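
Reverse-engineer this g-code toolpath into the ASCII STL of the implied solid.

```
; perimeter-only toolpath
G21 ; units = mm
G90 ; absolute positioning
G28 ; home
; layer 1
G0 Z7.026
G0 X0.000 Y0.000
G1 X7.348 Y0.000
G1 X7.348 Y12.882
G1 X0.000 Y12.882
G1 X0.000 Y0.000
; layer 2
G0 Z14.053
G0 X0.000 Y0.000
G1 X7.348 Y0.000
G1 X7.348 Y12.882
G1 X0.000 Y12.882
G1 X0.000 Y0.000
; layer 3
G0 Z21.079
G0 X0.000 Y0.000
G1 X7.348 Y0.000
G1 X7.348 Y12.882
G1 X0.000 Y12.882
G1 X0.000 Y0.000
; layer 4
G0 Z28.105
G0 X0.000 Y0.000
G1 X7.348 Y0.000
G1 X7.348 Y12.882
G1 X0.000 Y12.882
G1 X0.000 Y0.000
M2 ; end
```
solid part
  facet normal 0.0000 0.0000 -1.0000
    outer loop
      vertex 7.348 12.882 0.000
      vertex 7.348 0.000 0.000
      vertex 0.000 0.000 0.000
    endloop
  endfacet
  facet normal 0.0000 0.0000 -1.0000
    outer loop
      vertex 0.000 12.882 0.000
      vertex 7.348 12.882 0.000
      vertex 0.000 0.000 0.000
    endloop
  endfacet
  facet normal 0.0000 0.0000 1.0000
    outer loop
      vertex 0.000 0.000 28.105
      vertex 7.348 0.000 28.105
      vertex 7.348 12.882 28.105
    endloop
  endfacet
  facet normal 0.0000 0.0000 1.0000
    outer loop
      vertex 0.000 0.000 28.105
      vertex 7.348 12.882 28.105
      vertex 0.000 12.882 28.105
    endloop
  endfacet
  facet normal 0.0000 -1.0000 0.0000
    outer loop
      vertex 0.000 0.000 0.000
      vertex 7.348 0.000 0.000
      vertex 7.348 0.000 28.105
    endloop
  endfacet
  facet normal 0.0000 -1.0000 0.0000
    outer loop
      vertex 0.000 0.000 0.000
      vertex 7.348 0.000 28.105
      vertex 0.000 0.000 28.105
    endloop
  endfacet
  facet normal 0.0000 1.0000 0.0000
    outer loop
      vertex 7.348 12.882 28.105
      vertex 7.348 12.882 0.000
      vertex 0.000 12.882 0.000
    endloop
  endfacet
  facet normal 0.0000 1.0000 0.0000
    outer loop
      vertex 0.000 12.882 28.105
      vertex 7.348 12.882 28.105
      vertex 0.000 12.882 0.000
    endloop
  endfacet
  facet normal -1.0000 0.0000 0.0000
    outer loop
      vertex 0.000 12.882 28.105
      vertex 0.000 12.882 0.000
      vertex 0.000 0.000 0.000
    endloop
  endfacet
  facet normal -1.0000 0.0000 0.0000
    outer loop
      vertex 0.000 0.000 28.105
      vertex 0.000 12.882 28.105
      vertex 0.000 0.000 0.000
    endloop
  endfacet
  facet normal 1.0000 0.0000 0.0000
    outer loop
      vertex 7.348 0.000 0.000
      vertex 7.348 12.882 0.000
      vertex 7.348 12.882 28.105
    endloop
  endfacet
  facet normal 1.0000 0.0000 0.0000
    outer loop
      vertex 7.348 0.000 0.000
      vertex 7.348 12.882 28.105
      vertex 7.348 0.000 28.105
    endloop
  endfacet
endsolid part

The G0 Z moves step by Δz≈7.026 mm. Every layer's G1 loop is the same polygon, so the solid is a straight extrusion of it from z=0 to z≈28.1. Closing with flat bottom and top caps and triangulating gives 12 facets — a rectangular box, roughly 7.35 × 12.9 mm footprint and 28.1 mm tall.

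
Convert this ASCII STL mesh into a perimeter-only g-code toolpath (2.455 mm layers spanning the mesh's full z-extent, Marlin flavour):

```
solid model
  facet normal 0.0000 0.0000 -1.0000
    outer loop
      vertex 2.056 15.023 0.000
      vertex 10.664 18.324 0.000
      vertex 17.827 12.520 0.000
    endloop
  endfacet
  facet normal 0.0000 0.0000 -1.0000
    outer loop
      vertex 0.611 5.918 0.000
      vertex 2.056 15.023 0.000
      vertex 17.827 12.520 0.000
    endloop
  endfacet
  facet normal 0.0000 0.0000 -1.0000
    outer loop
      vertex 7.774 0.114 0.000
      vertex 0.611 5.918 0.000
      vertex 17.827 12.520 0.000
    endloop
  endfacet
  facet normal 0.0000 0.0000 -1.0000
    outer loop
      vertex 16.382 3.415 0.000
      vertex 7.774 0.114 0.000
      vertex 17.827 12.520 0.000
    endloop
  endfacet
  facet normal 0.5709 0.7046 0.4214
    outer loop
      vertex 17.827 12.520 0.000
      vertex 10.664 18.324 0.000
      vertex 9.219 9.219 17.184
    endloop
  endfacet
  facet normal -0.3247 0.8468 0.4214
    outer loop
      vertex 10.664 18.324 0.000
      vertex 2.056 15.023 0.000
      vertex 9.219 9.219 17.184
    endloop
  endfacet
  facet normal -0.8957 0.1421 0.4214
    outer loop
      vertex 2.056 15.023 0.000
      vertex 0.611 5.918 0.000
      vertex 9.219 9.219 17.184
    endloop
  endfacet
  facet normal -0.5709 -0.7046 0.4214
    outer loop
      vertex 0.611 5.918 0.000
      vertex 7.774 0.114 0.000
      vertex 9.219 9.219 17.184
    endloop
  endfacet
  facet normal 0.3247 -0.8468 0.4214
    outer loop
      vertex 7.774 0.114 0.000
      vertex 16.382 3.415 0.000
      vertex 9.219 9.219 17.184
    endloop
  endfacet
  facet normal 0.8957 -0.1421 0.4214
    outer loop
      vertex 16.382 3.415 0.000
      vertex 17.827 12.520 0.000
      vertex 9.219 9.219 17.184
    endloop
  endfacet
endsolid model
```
; perimeter-only toolpath
G21 ; units = mm
G90 ; absolute positioning
G28 ; home
; layer 1
G0 Z2.455
G0 X16.597 Y12.048
G1 X10.458 Y17.023
G1 X3.079 Y14.194
G1 X1.841 Y6.390
G1 X7.980 Y1.415
G1 X15.359 Y4.244
G1 X16.597 Y12.048
; layer 2
G0 Z4.910
G0 X15.368 Y11.577
G1 X10.251 Y15.723
G1 X4.103 Y13.365
G1 X3.070 Y6.861
G1 X8.187 Y2.715
G1 X14.335 Y5.073
G1 X15.368 Y11.577
; layer 3
G0 Z7.365
G0 X14.138 Y11.105
G1 X10.045 Y14.422
G1 X5.126 Y12.536
G1 X4.300 Y7.333
G1 X8.393 Y4.016
G1 X13.312 Y5.902
G1 X14.138 Y11.105
; layer 4
G0 Z9.819
G0 X12.908 Y10.634
G1 X9.838 Y13.121
G1 X6.149 Y11.706
G1 X5.530 Y7.804
G1 X8.600 Y5.317
G1 X12.289 Y6.732
G1 X12.908 Y10.634
; layer 5
G0 Z12.274
G0 X11.678 Y10.162
G1 X9.632 Y11.820
G1 X7.172 Y10.877
G1 X6.760 Y8.276
G1 X8.806 Y6.618
G1 X11.266 Y7.561
G1 X11.678 Y10.162
; layer 6
G0 Z14.729
G0 X10.449 Y9.691
G1 X9.425 Y10.520
G1 X8.196 Y10.048
G1 X7.989 Y8.747
G1 X9.013 Y7.918
G1 X10.242 Y8.390
G1 X10.449 Y9.691
M2 ; end

The solid is a regular 6-sided pyramid, base circumscribed radius ≈ 9.22 mm, apex at z ≈ 17.2 mm. Slicing at Δz = 2.455 mm — 7 equal slices spanning the solid's height, so layer i sits at z = i·h/7 — gives 6 non-empty perimeters. Each is a 6-segment closed polygon; G0 lifts to the layer z and rapids to the start vertex, then G1 traces the edges. The cross-section shrinks linearly with z (the slice at the apex is degenerate and omitted).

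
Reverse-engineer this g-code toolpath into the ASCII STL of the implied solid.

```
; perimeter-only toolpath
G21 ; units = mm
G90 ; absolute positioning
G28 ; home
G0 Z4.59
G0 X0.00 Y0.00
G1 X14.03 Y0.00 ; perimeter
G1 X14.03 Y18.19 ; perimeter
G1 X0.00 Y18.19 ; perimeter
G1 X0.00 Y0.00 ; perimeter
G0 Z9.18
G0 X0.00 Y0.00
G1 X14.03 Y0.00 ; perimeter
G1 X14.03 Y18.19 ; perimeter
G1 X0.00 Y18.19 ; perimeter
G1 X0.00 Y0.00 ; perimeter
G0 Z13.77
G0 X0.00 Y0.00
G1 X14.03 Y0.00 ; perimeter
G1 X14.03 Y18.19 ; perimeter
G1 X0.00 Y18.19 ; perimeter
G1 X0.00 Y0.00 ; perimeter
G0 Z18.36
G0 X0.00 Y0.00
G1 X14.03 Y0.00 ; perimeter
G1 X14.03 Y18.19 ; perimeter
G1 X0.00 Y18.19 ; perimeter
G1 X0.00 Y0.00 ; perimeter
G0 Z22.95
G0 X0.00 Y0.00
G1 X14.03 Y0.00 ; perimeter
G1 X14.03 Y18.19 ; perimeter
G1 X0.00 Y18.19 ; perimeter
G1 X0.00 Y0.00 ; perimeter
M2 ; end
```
solid part
  facet normal 0.0000 0.0000 -1.0000
    outer loop
      vertex 14.03 18.19 0.00
      vertex 14.03 0.00 0.00
      vertex 0.00 0.00 0.00
    endloop
  endfacet
  facet normal 0.0000 0.0000 -1.0000
    outer loop
      vertex 0.00 18.19 0.00
      vertex 14.03 18.19 0.00
      vertex 0.00 0.00 0.00
    endloop
  endfacet
  facet normal 0.0000 0.0000 1.0000
    outer loop
      vertex 0.00 0.00 22.95
      vertex 14.03 0.00 22.95
      vertex 14.03 18.19 22.95
    endloop
  endfacet
  facet normal 0.0000 0.0000 1.0000
    outer loop
      vertex 0.00 0.00 22.95
      vertex 14.03 18.19 22.95
      vertex 0.00 18.19 22.95
    endloop
  endfacet
  facet normal 0.0000 -1.0000 0.0000
    outer loop
      vertex 0.00 0.00 0.00
      vertex 14.03 0.00 0.00
      vertex 14.03 0.00 22.95
    endloop
  endfacet
  facet normal 0.0000 -1.0000 0.0000
    outer loop
      vertex 0.00 0.00 0.00
      vertex 14.03 0.00 22.95
      vertex 0.00 0.00 22.95
    endloop
  endfacet
  facet normal 0.0000 1.0000 0.0000
    outer loop
      vertex 14.03 18.19 22.95
      vertex 14.03 18.19 0.00
      vertex 0.00 18.19 0.00
    endloop
  endfacet
  facet normal 0.0000 1.0000 0.0000
    outer loop
      vertex 0.00 18.19 22.95
      vertex 14.03 18.19 22.95
      vertex 0.00 18.19 0.00
    endloop
  endfacet
  facet normal -1.0000 0.0000 0.0000
    outer loop
      vertex 0.00 18.19 22.95
      vertex 0.00 18.19 0.00
      vertex 0.00 0.00 0.00
    endloop
  endfacet
  facet normal -1.0000 0.0000 0.0000
    outer loop
      vertex 0.00 0.00 22.95
      vertex 0.00 18.19 22.95
      vertex 0.00 0.00 0.00
    endloop
  endfacet
  facet normal 1.0000 0.0000 0.0000
    outer loop
      vertex 14.03 0.00 0.00
      vertex 14.03 18.19 0.00
      vertex 14.03 18.19 22.95
    endloop
  endfacet
  facet normal 1.0000 0.0000 0.0000
    outer loop
      vertex 14.03 0.00 0.00
      vertex 14.03 18.19 22.95
      vertex 14.03 0.00 22.95
    endloop
  endfacet
endsolid part

The G0 Z moves step by Δz≈4.59 mm. Every layer's G1 loop is the same polygon, so the solid is a straight extrusion of it from z=0 to z≈22.9. Closing with flat bottom and top caps and triangulating gives 12 facets — a rectangular box, roughly 14 × 18.2 mm footprint and 22.9 mm tall.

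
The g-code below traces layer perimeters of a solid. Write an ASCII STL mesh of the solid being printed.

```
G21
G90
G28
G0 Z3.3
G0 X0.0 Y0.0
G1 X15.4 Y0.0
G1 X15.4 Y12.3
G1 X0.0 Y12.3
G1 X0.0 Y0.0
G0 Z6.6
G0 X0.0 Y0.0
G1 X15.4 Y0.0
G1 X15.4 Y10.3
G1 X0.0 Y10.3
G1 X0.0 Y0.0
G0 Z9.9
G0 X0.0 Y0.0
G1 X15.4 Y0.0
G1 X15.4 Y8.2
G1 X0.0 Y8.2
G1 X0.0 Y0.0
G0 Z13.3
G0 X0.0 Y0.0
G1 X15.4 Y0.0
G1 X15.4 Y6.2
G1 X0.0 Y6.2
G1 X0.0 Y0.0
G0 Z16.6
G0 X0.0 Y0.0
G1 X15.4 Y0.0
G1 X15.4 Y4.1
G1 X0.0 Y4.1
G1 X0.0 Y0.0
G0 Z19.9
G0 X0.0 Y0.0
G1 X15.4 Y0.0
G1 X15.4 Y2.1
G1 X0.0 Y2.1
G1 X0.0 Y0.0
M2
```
solid part
  facet normal 0.0000 0.0000 -1.0000
    outer loop
      vertex 15.4 14.4 0.0
      vertex 15.4 0.0 0.0
      vertex 0.0 0.0 0.0
    endloop
  endfacet
  facet normal 0.0000 0.0000 -1.0000
    outer loop
      vertex 0.0 14.4 0.0
      vertex 15.4 14.4 0.0
      vertex 0.0 0.0 0.0
    endloop
  endfacet
  facet normal 0.0000 -1.0000 0.0000
    outer loop
      vertex 0.0 0.0 0.0
      vertex 15.4 0.0 0.0
      vertex 15.4 0.0 23.2
    endloop
  endfacet
  facet normal 0.0000 -1.0000 0.0000
    outer loop
      vertex 0.0 0.0 0.0
      vertex 15.4 0.0 23.2
      vertex 0.0 0.0 23.2
    endloop
  endfacet
  facet normal 0.0000 0.8496 0.5274
    outer loop
      vertex 0.0 0.0 23.2
      vertex 15.4 0.0 23.2
      vertex 15.4 14.4 0.0
    endloop
  endfacet
  facet normal 0.0000 0.8496 0.5274
    outer loop
      vertex 0.0 0.0 23.2
      vertex 15.4 14.4 0.0
      vertex 0.0 14.4 0.0
    endloop
  endfacet
  facet normal -1.0000 0.0000 0.0000
    outer loop
      vertex 0.0 0.0 23.2
      vertex 0.0 14.4 0.0
      vertex 0.0 0.0 0.0
    endloop
  endfacet
  facet normal 1.0000 0.0000 0.0000
    outer loop
      vertex 15.4 0.0 0.0
      vertex 15.4 14.4 0.0
      vertex 15.4 0.0 23.2
    endloop
  endfacet
endsolid part

The G0 Z moves step by Δz≈3.3 mm. The G1 loops shrink linearly with z, so the solid tapers from its base footprint up to z≈23.2. Closing with a flat bottom cap and the tapered top and triangulating gives 8 facets — a wedge (ramp): 15.4 × 14.4 mm base, rising to 23.2 mm along the y=0 edge and sloping linearly to z=0 at y=14.4.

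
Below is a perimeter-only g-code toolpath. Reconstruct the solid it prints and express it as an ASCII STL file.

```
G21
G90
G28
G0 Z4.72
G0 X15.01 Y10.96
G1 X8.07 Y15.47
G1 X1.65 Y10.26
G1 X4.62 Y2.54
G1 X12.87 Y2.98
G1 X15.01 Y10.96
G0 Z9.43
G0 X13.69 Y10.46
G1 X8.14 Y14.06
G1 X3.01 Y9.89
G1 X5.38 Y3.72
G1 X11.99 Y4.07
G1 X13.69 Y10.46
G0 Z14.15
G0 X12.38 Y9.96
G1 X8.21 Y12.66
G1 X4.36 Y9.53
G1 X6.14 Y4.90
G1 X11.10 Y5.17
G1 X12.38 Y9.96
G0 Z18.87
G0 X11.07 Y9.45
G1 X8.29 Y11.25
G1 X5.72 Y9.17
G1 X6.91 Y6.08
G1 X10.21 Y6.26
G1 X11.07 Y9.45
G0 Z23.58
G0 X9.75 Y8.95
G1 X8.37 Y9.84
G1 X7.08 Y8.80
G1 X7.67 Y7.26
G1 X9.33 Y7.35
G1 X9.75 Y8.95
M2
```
solid part
  facet normal 0.0000 0.0000 -1.0000
    outer loop
      vertex 0.29 10.62 0.00
      vertex 7.99 16.87 0.00
      vertex 16.32 11.47 0.00
    endloop
  endfacet
  facet normal 0.0000 0.0000 -1.0000
    outer loop
      vertex 3.85 1.36 0.00
      vertex 0.29 10.62 0.00
      vertex 16.32 11.47 0.00
    endloop
  endfacet
  facet normal 0.0000 0.0000 -1.0000
    outer loop
      vertex 13.76 1.89 0.00
      vertex 3.85 1.36 0.00
      vertex 16.32 11.47 0.00
    endloop
  endfacet
  facet normal 0.5288 0.8157 0.2346
    outer loop
      vertex 16.32 11.47 0.00
      vertex 7.99 16.87 0.00
      vertex 8.44 8.44 28.30
    endloop
  endfacet
  facet normal -0.6126 0.7548 0.2346
    outer loop
      vertex 7.99 16.87 0.00
      vertex 0.29 10.62 0.00
      vertex 8.44 8.44 28.30
    endloop
  endfacet
  facet normal -0.9074 -0.3488 0.2344
    outer loop
      vertex 0.29 10.62 0.00
      vertex 3.85 1.36 0.00
      vertex 8.44 8.44 28.30
    endloop
  endfacet
  facet normal 0.0519 -0.9707 0.2344
    outer loop
      vertex 3.85 1.36 0.00
      vertex 13.76 1.89 0.00
      vertex 8.44 8.44 28.30
    endloop
  endfacet
  facet normal 0.9391 -0.2510 0.2346
    outer loop
      vertex 13.76 1.89 0.00
      vertex 16.32 11.47 0.00
      vertex 8.44 8.44 28.30
    endloop
  endfacet
endsolid part

The G0 Z moves step by Δz≈4.72 mm. The G1 loops shrink linearly with z, so the solid tapers from its base footprint up to z≈28.3. Closing with a flat bottom cap and the tapered top and triangulating gives 8 facets — a regular 5-sided pyramid, base circumscribed radius ≈ 8.44 mm, apex at z ≈ 28.3 mm.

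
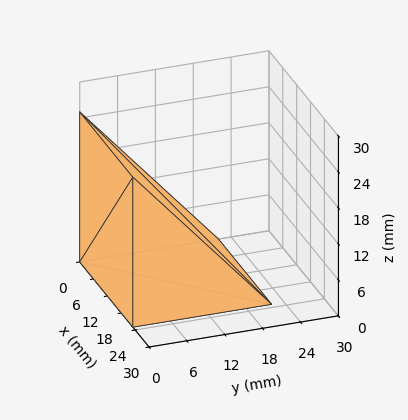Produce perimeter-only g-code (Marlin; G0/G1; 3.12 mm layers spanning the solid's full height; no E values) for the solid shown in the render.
Reading the render: the shape is a wedge (ramp): 23 × 22 mm base, rising to 25 mm along the y=0 edge and sloping linearly to z=0 at y=22 (dimensions read to the nearest mm from the axis ticks). For the g-code, the solid's height is divided into equal slices at the stated Δz and each level perimeter traced with G1 moves after a G0 lift.

; perimeter-only toolpath
G21 ; units = mm
G90 ; absolute positioning
G28 ; home
; layer 1
G0 Z3.12
G0 X0.00 Y0.00
G1 X23.00 Y0.00
G1 X23.00 Y19.25
G1 X0.00 Y19.25
G1 X0.00 Y0.00
; layer 2
G0 Z6.25
G0 X0.00 Y0.00
G1 X23.00 Y0.00
G1 X23.00 Y16.50
G1 X0.00 Y16.50
G1 X0.00 Y0.00
; layer 3
G0 Z9.38
G0 X0.00 Y0.00
G1 X23.00 Y0.00
G1 X23.00 Y13.75
G1 X0.00 Y13.75
G1 X0.00 Y0.00
; layer 4
G0 Z12.50
G0 X0.00 Y0.00
G1 X23.00 Y0.00
G1 X23.00 Y11.00
G1 X0.00 Y11.00
G1 X0.00 Y0.00
; layer 5
G0 Z15.62
G0 X0.00 Y0.00
G1 X23.00 Y0.00
G1 X23.00 Y8.25
G1 X0.00 Y8.25
G1 X0.00 Y0.00
; layer 6
G0 Z18.75
G0 X0.00 Y0.00
G1 X23.00 Y0.00
G1 X23.00 Y5.50
G1 X0.00 Y5.50
G1 X0.00 Y0.00
; layer 7
G0 Z21.88
G0 X0.00 Y0.00
G1 X23.00 Y0.00
G1 X23.00 Y2.75
G1 X0.00 Y2.75
G1 X0.00 Y0.00
M2 ; end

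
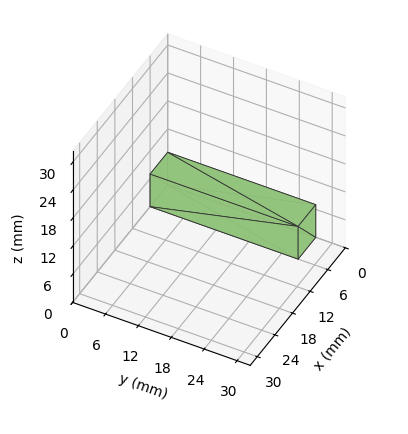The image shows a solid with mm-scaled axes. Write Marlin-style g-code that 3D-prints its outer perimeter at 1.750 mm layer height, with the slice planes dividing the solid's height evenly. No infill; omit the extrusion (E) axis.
Reading the render: the shape is a rectangular box, roughly 6 × 27 mm footprint and 7 mm tall (dimensions read to the nearest mm from the axis ticks). For the g-code, the solid's height is divided into equal slices at the stated Δz and each level perimeter traced with G1 moves after a G0 lift.

; perimeter-only toolpath
G21 ; units = mm
G90 ; absolute positioning
G28 ; home
; layer 1
G0 Z1.750
G0 X0.000 Y0.000
G1 X6.000 Y0.000
G1 X6.000 Y27.000
G1 X0.000 Y27.000
G1 X0.000 Y0.000
; layer 2
G0 Z3.500
G0 X0.000 Y0.000
G1 X6.000 Y0.000
G1 X6.000 Y27.000
G1 X0.000 Y27.000
G1 X0.000 Y0.000
; layer 3
G0 Z5.250
G0 X0.000 Y0.000
G1 X6.000 Y0.000
G1 X6.000 Y27.000
G1 X0.000 Y27.000
G1 X0.000 Y0.000
; layer 4
G0 Z7.000
G0 X0.000 Y0.000
G1 X6.000 Y0.000
G1 X6.000 Y27.000
G1 X0.000 Y27.000
G1 X0.000 Y0.000
M2 ; end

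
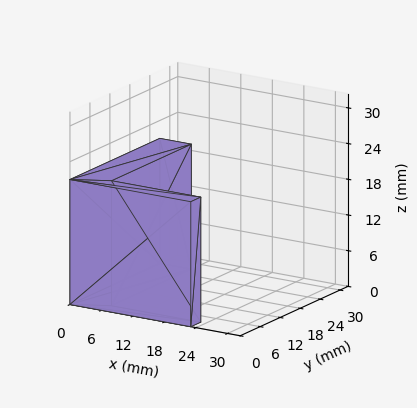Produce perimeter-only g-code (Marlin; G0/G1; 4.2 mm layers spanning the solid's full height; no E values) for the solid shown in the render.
Reading the render: the shape is an L-shaped prism: outer 23 × 27 mm, arm thicknesses ≈ 3 mm (horizontal) and 6 mm (vertical), extruded 21 mm in z (dimensions read to the nearest mm from the axis ticks). For the g-code, the solid's height is divided into equal slices at the stated Δz and each level perimeter traced with G1 moves after a G0 lift.

; perimeter-only toolpath
G21 ; units = mm
G90 ; absolute positioning
G28 ; home
; layer 1
G0 Z4.2
G0 X0.0 Y0.0
G1 X23.0 Y0.0
G1 X23.0 Y3.0
G1 X6.0 Y3.0
G1 X6.0 Y27.0
G1 X0.0 Y27.0
G1 X0.0 Y0.0
; layer 2
G0 Z8.4
G0 X0.0 Y0.0
G1 X23.0 Y0.0
G1 X23.0 Y3.0
G1 X6.0 Y3.0
G1 X6.0 Y27.0
G1 X0.0 Y27.0
G1 X0.0 Y0.0
; layer 3
G0 Z12.6
G0 X0.0 Y0.0
G1 X23.0 Y0.0
G1 X23.0 Y3.0
G1 X6.0 Y3.0
G1 X6.0 Y27.0
G1 X0.0 Y27.0
G1 X0.0 Y0.0
; layer 4
G0 Z16.8
G0 X0.0 Y0.0
G1 X23.0 Y0.0
G1 X23.0 Y3.0
G1 X6.0 Y3.0
G1 X6.0 Y27.0
G1 X0.0 Y27.0
G1 X0.0 Y0.0
; layer 5
G0 Z21.0
G0 X0.0 Y0.0
G1 X23.0 Y0.0
G1 X23.0 Y3.0
G1 X6.0 Y3.0
G1 X6.0 Y27.0
G1 X0.0 Y27.0
G1 X0.0 Y0.0
M2 ; end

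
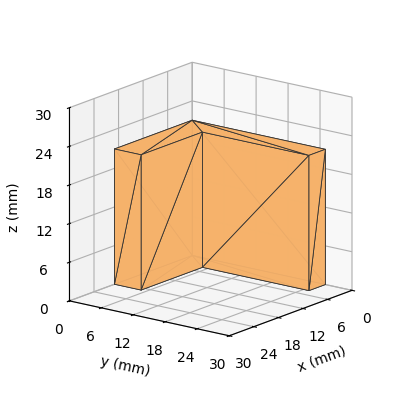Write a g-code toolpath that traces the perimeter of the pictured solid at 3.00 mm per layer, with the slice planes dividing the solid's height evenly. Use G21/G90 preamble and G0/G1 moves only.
Reading the render: the shape is an L-shaped prism: outer 19 × 25 mm, arm thicknesses ≈ 5 mm (horizontal) and 4 mm (vertical), extruded 21 mm in z (dimensions read to the nearest mm from the axis ticks). For the g-code, the solid's height is divided into equal slices at the stated Δz and each level perimeter traced with G1 moves after a G0 lift.

; perimeter-only toolpath
G21 ; units = mm
G90 ; absolute positioning
G28 ; home
; layer 1
G0 Z3.00
G0 X0.00 Y0.00
G1 X19.00 Y0.00
G1 X19.00 Y5.00
G1 X4.00 Y5.00
G1 X4.00 Y25.00
G1 X0.00 Y25.00
G1 X0.00 Y0.00
; layer 2
G0 Z6.00
G0 X0.00 Y0.00
G1 X19.00 Y0.00
G1 X19.00 Y5.00
G1 X4.00 Y5.00
G1 X4.00 Y25.00
G1 X0.00 Y25.00
G1 X0.00 Y0.00
; layer 3
G0 Z9.00
G0 X0.00 Y0.00
G1 X19.00 Y0.00
G1 X19.00 Y5.00
G1 X4.00 Y5.00
G1 X4.00 Y25.00
G1 X0.00 Y25.00
G1 X0.00 Y0.00
; layer 4
G0 Z12.00
G0 X0.00 Y0.00
G1 X19.00 Y0.00
G1 X19.00 Y5.00
G1 X4.00 Y5.00
G1 X4.00 Y25.00
G1 X0.00 Y25.00
G1 X0.00 Y0.00
; layer 5
G0 Z15.00
G0 X0.00 Y0.00
G1 X19.00 Y0.00
G1 X19.00 Y5.00
G1 X4.00 Y5.00
G1 X4.00 Y25.00
G1 X0.00 Y25.00
G1 X0.00 Y0.00
; layer 6
G0 Z18.00
G0 X0.00 Y0.00
G1 X19.00 Y0.00
G1 X19.00 Y5.00
G1 X4.00 Y5.00
G1 X4.00 Y25.00
G1 X0.00 Y25.00
G1 X0.00 Y0.00
; layer 7
G0 Z21.00
G0 X0.00 Y0.00
G1 X19.00 Y0.00
G1 X19.00 Y5.00
G1 X4.00 Y5.00
G1 X4.00 Y25.00
G1 X0.00 Y25.00
G1 X0.00 Y0.00
M2 ; end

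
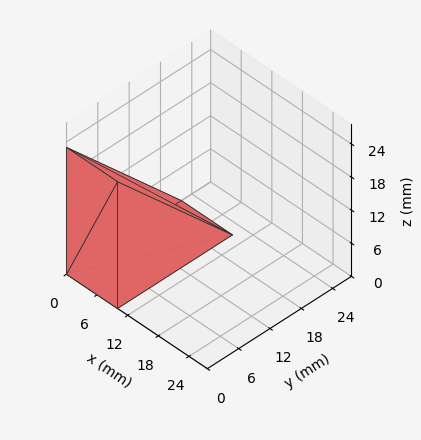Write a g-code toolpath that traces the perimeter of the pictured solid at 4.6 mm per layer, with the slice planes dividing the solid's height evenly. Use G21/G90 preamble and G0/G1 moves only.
Reading the render: the shape is a wedge (ramp): 10 × 22 mm base, rising to 23 mm along the y=0 edge and sloping linearly to z=0 at y=22 (dimensions read to the nearest mm from the axis ticks). For the g-code, the solid's height is divided into equal slices at the stated Δz and each level perimeter traced with G1 moves after a G0 lift.

; perimeter-only toolpath
G21 ; units = mm
G90 ; absolute positioning
G28 ; home
; layer 1
G0 Z4.6
G0 X0.0 Y0.0
G1 X10.0 Y0.0
G1 X10.0 Y17.6
G1 X0.0 Y17.6
G1 X0.0 Y0.0
; layer 2
G0 Z9.2
G0 X0.0 Y0.0
G1 X10.0 Y0.0
G1 X10.0 Y13.2
G1 X0.0 Y13.2
G1 X0.0 Y0.0
; layer 3
G0 Z13.8
G0 X0.0 Y0.0
G1 X10.0 Y0.0
G1 X10.0 Y8.8
G1 X0.0 Y8.8
G1 X0.0 Y0.0
; layer 4
G0 Z18.4
G0 X0.0 Y0.0
G1 X10.0 Y0.0
G1 X10.0 Y4.4
G1 X0.0 Y4.4
G1 X0.0 Y0.0
M2 ; end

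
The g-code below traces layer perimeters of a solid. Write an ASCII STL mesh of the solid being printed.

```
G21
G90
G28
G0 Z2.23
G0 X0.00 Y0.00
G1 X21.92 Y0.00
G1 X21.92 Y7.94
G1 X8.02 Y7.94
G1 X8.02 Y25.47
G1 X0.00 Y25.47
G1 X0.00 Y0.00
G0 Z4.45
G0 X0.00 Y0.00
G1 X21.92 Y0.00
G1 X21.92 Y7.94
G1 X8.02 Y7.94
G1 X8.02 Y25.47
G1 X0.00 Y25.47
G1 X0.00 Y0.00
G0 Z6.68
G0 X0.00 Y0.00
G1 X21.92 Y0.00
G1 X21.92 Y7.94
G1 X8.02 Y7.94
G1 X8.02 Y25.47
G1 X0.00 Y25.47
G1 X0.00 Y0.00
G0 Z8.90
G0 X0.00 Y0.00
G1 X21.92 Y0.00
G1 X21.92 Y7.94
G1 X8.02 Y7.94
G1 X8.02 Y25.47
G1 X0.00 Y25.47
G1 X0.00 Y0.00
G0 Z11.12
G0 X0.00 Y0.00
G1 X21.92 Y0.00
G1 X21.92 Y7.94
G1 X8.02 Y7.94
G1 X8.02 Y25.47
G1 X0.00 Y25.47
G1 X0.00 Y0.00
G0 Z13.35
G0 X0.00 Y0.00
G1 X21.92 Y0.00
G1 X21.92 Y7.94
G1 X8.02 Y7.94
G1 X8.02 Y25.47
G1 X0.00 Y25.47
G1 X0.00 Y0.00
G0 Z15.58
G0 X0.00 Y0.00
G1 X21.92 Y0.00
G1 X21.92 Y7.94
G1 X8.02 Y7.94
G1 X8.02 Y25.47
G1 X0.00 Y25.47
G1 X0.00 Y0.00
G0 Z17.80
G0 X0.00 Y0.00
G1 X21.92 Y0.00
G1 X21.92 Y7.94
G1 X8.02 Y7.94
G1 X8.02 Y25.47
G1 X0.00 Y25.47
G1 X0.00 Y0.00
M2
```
solid part
  facet normal 0.0000 0.0000 -1.0000
    outer loop
      vertex 21.92 7.94 0.00
      vertex 21.92 0.00 0.00
      vertex 0.00 0.00 0.00
    endloop
  endfacet
  facet normal 0.0000 0.0000 -1.0000
    outer loop
      vertex 8.02 7.94 0.00
      vertex 21.92 7.94 0.00
      vertex 0.00 0.00 0.00
    endloop
  endfacet
  facet normal 0.0000 0.0000 -1.0000
    outer loop
      vertex 8.02 25.47 0.00
      vertex 8.02 7.94 0.00
      vertex 0.00 0.00 0.00
    endloop
  endfacet
  facet normal 0.0000 0.0000 -1.0000
    outer loop
      vertex 0.00 25.47 0.00
      vertex 8.02 25.47 0.00
      vertex 0.00 0.00 0.00
    endloop
  endfacet
  facet normal 0.0000 0.0000 1.0000
    outer loop
      vertex 0.00 0.00 17.80
      vertex 21.92 0.00 17.80
      vertex 21.92 7.94 17.80
    endloop
  endfacet
  facet normal 0.0000 0.0000 1.0000
    outer loop
      vertex 0.00 0.00 17.80
      vertex 21.92 7.94 17.80
      vertex 8.02 7.94 17.80
    endloop
  endfacet
  facet normal 0.0000 0.0000 1.0000
    outer loop
      vertex 0.00 0.00 17.80
      vertex 8.02 7.94 17.80
      vertex 8.02 25.47 17.80
    endloop
  endfacet
  facet normal 0.0000 0.0000 1.0000
    outer loop
      vertex 0.00 0.00 17.80
      vertex 8.02 25.47 17.80
      vertex 0.00 25.47 17.80
    endloop
  endfacet
  facet normal 0.0000 -1.0000 0.0000
    outer loop
      vertex 0.00 0.00 0.00
      vertex 21.92 0.00 0.00
      vertex 21.92 0.00 17.80
    endloop
  endfacet
  facet normal 0.0000 -1.0000 0.0000
    outer loop
      vertex 0.00 0.00 0.00
      vertex 21.92 0.00 17.80
      vertex 0.00 0.00 17.80
    endloop
  endfacet
  facet normal 1.0000 0.0000 0.0000
    outer loop
      vertex 21.92 0.00 0.00
      vertex 21.92 7.94 0.00
      vertex 21.92 7.94 17.80
    endloop
  endfacet
  facet normal 1.0000 0.0000 0.0000
    outer loop
      vertex 21.92 0.00 0.00
      vertex 21.92 7.94 17.80
      vertex 21.92 0.00 17.80
    endloop
  endfacet
  facet normal 0.0000 1.0000 0.0000
    outer loop
      vertex 21.92 7.94 0.00
      vertex 8.02 7.94 0.00
      vertex 8.02 7.94 17.80
    endloop
  endfacet
  facet normal 0.0000 1.0000 0.0000
    outer loop
      vertex 21.92 7.94 0.00
      vertex 8.02 7.94 17.80
      vertex 21.92 7.94 17.80
    endloop
  endfacet
  facet normal 1.0000 0.0000 0.0000
    outer loop
      vertex 8.02 7.94 0.00
      vertex 8.02 25.47 0.00
      vertex 8.02 25.47 17.80
    endloop
  endfacet
  facet normal 1.0000 0.0000 0.0000
    outer loop
      vertex 8.02 7.94 0.00
      vertex 8.02 25.47 17.80
      vertex 8.02 7.94 17.80
    endloop
  endfacet
  facet normal 0.0000 1.0000 0.0000
    outer loop
      vertex 8.02 25.47 0.00
      vertex 0.00 25.47 0.00
      vertex 0.00 25.47 17.80
    endloop
  endfacet
  facet normal 0.0000 1.0000 0.0000
    outer loop
      vertex 8.02 25.47 0.00
      vertex 0.00 25.47 17.80
      vertex 8.02 25.47 17.80
    endloop
  endfacet
  facet normal -1.0000 0.0000 0.0000
    outer loop
      vertex 0.00 25.47 0.00
      vertex 0.00 0.00 0.00
      vertex 0.00 0.00 17.80
    endloop
  endfacet
  facet normal -1.0000 0.0000 0.0000
    outer loop
      vertex 0.00 25.47 0.00
      vertex 0.00 0.00 17.80
      vertex 0.00 25.47 17.80
    endloop
  endfacet
endsolid part

The G0 Z moves step by Δz≈2.23 mm. Every layer's G1 loop is the same polygon, so the solid is a straight extrusion of it from z=0 to z≈17.8. Closing with flat bottom and top caps and triangulating gives 20 facets — an L-shaped prism: outer 21.9 × 25.5 mm, arm thicknesses ≈ 7.94 mm (horizontal) and 8.02 mm (vertical), extruded 17.8 mm in z.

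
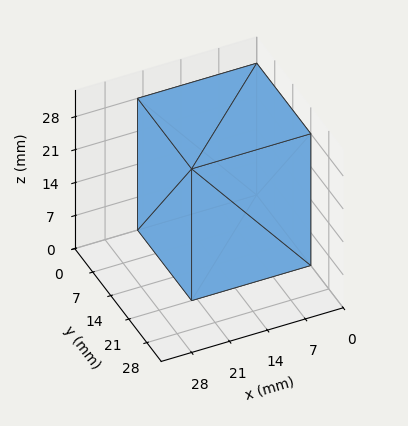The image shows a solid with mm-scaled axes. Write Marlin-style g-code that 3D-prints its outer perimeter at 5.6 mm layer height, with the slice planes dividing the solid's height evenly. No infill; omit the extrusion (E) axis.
Reading the render: the shape is a rectangular box, roughly 22 × 21 mm footprint and 28 mm tall (dimensions read to the nearest mm from the axis ticks). For the g-code, the solid's height is divided into equal slices at the stated Δz and each level perimeter traced with G1 moves after a G0 lift.

; perimeter-only toolpath
G21 ; units = mm
G90 ; absolute positioning
G28 ; home
; layer 1
G0 Z5.6
G0 X0.0 Y0.0
G1 X22.0 Y0.0
G1 X22.0 Y21.0
G1 X0.0 Y21.0
G1 X0.0 Y0.0
; layer 2
G0 Z11.2
G0 X0.0 Y0.0
G1 X22.0 Y0.0
G1 X22.0 Y21.0
G1 X0.0 Y21.0
G1 X0.0 Y0.0
; layer 3
G0 Z16.8
G0 X0.0 Y0.0
G1 X22.0 Y0.0
G1 X22.0 Y21.0
G1 X0.0 Y21.0
G1 X0.0 Y0.0
; layer 4
G0 Z22.4
G0 X0.0 Y0.0
G1 X22.0 Y0.0
G1 X22.0 Y21.0
G1 X0.0 Y21.0
G1 X0.0 Y0.0
; layer 5
G0 Z28.0
G0 X0.0 Y0.0
G1 X22.0 Y0.0
G1 X22.0 Y21.0
G1 X0.0 Y21.0
G1 X0.0 Y0.0
M2 ; end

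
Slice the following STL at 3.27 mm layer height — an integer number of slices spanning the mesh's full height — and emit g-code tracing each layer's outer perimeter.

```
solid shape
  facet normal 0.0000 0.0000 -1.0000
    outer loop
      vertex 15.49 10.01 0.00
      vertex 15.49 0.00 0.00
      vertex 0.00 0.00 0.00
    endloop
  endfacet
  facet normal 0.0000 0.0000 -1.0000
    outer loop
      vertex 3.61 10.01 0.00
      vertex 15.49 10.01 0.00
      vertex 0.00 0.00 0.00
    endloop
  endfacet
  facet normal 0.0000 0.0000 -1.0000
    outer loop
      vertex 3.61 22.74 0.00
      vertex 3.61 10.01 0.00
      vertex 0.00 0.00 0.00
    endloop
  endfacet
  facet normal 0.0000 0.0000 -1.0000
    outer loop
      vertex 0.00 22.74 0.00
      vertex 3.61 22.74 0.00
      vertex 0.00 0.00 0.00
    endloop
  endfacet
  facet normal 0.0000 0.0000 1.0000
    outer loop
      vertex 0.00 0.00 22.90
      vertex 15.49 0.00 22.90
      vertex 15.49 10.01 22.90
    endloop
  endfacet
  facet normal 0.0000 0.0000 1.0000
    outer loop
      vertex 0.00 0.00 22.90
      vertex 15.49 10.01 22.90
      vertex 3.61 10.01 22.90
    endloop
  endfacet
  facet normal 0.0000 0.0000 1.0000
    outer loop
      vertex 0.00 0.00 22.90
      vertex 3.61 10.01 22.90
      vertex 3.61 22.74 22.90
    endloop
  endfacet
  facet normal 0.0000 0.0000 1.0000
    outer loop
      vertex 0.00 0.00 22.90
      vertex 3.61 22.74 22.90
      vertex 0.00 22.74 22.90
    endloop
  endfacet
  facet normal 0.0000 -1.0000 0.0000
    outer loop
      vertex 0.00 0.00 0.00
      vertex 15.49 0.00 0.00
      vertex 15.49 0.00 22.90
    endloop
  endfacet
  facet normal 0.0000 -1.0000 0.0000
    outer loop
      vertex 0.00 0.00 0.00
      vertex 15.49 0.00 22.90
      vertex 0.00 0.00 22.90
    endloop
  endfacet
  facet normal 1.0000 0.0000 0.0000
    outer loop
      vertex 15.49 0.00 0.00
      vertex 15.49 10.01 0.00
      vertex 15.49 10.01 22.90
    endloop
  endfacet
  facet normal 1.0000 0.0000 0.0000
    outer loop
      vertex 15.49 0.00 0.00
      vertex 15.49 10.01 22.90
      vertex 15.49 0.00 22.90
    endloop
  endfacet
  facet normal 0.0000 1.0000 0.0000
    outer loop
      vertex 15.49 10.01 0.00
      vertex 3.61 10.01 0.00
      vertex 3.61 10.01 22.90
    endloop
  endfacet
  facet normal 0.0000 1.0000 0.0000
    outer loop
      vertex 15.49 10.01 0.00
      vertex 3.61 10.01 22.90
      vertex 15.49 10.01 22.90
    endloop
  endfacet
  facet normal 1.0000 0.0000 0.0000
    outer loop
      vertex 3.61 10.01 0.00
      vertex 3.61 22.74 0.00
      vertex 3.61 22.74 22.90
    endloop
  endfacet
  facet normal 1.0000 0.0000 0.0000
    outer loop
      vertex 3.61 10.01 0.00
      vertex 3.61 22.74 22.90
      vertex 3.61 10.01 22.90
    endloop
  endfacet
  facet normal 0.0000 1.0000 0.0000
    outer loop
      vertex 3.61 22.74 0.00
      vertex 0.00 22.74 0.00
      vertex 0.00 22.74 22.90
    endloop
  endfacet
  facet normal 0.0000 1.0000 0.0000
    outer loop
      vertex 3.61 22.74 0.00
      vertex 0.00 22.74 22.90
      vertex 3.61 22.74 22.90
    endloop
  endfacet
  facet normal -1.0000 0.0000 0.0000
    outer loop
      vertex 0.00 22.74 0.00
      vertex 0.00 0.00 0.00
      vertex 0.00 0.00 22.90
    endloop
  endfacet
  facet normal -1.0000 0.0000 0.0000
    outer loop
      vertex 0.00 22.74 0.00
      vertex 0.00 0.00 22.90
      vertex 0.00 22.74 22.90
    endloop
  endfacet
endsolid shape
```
; perimeter-only toolpath
G21 ; units = mm
G90 ; absolute positioning
G28 ; home
; layer 1
G0 Z3.27
G0 X0.00 Y0.00
G1 X15.49 Y0.00
G1 X15.49 Y10.01
G1 X3.61 Y10.01
G1 X3.61 Y22.74
G1 X0.00 Y22.74
G1 X0.00 Y0.00
; layer 2
G0 Z6.54
G0 X0.00 Y0.00
G1 X15.49 Y0.00
G1 X15.49 Y10.01
G1 X3.61 Y10.01
G1 X3.61 Y22.74
G1 X0.00 Y22.74
G1 X0.00 Y0.00
; layer 3
G0 Z9.81
G0 X0.00 Y0.00
G1 X15.49 Y0.00
G1 X15.49 Y10.01
G1 X3.61 Y10.01
G1 X3.61 Y22.74
G1 X0.00 Y22.74
G1 X0.00 Y0.00
; layer 4
G0 Z13.09
G0 X0.00 Y0.00
G1 X15.49 Y0.00
G1 X15.49 Y10.01
G1 X3.61 Y10.01
G1 X3.61 Y22.74
G1 X0.00 Y22.74
G1 X0.00 Y0.00
; layer 5
G0 Z16.36
G0 X0.00 Y0.00
G1 X15.49 Y0.00
G1 X15.49 Y10.01
G1 X3.61 Y10.01
G1 X3.61 Y22.74
G1 X0.00 Y22.74
G1 X0.00 Y0.00
; layer 6
G0 Z19.63
G0 X0.00 Y0.00
G1 X15.49 Y0.00
G1 X15.49 Y10.01
G1 X3.61 Y10.01
G1 X3.61 Y22.74
G1 X0.00 Y22.74
G1 X0.00 Y0.00
; layer 7
G0 Z22.90
G0 X0.00 Y0.00
G1 X15.49 Y0.00
G1 X15.49 Y10.01
G1 X3.61 Y10.01
G1 X3.61 Y22.74
G1 X0.00 Y22.74
G1 X0.00 Y0.00
M2 ; end

The solid is an L-shaped prism: outer 15.5 × 22.7 mm, arm thicknesses ≈ 10 mm (horizontal) and 3.61 mm (vertical), extruded 22.9 mm in z. Slicing at Δz = 3.27 mm — 7 equal slices spanning the solid's height, so layer i sits at z = i·h/7 — gives 7 non-empty perimeters. Each is a 6-segment closed polygon; G0 lifts to the layer z and rapids to the start vertex, then G1 traces the edges.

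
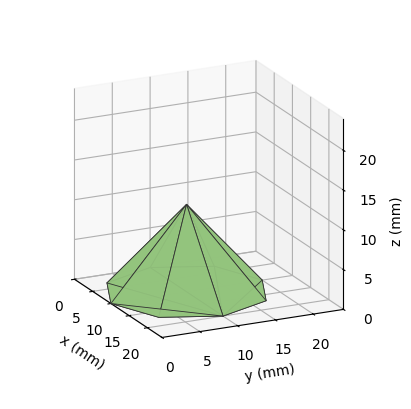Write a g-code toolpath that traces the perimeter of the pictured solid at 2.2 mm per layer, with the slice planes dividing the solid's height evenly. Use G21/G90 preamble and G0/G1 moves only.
Reading the render: the shape is a regular 8-sided pyramid, base circumscribed radius ≈ 10 mm, apex at z ≈ 11 mm (dimensions read to the nearest mm from the axis ticks). For the g-code, the solid's height is divided into equal slices at the stated Δz and each level perimeter traced with G1 moves after a G0 lift.

; perimeter-only toolpath
G21 ; units = mm
G90 ; absolute positioning
G28 ; home
; layer 1
G0 Z2.2
G0 X18.0 Y10.0
G1 X15.7 Y15.7
G1 X10.0 Y18.0
G1 X4.3 Y15.7
G1 X2.0 Y10.0
G1 X4.3 Y4.3
G1 X10.0 Y2.0
G1 X15.7 Y4.3
G1 X18.0 Y10.0
; layer 2
G0 Z4.4
G0 X16.0 Y10.0
G1 X14.3 Y14.3
G1 X10.0 Y16.0
G1 X5.7 Y14.3
G1 X4.0 Y10.0
G1 X5.7 Y5.7
G1 X10.0 Y4.0
G1 X14.3 Y5.7
G1 X16.0 Y10.0
; layer 3
G0 Z6.6
G0 X14.0 Y10.0
G1 X12.8 Y12.8
G1 X10.0 Y14.0
G1 X7.2 Y12.8
G1 X6.0 Y10.0
G1 X7.2 Y7.2
G1 X10.0 Y6.0
G1 X12.8 Y7.2
G1 X14.0 Y10.0
; layer 4
G0 Z8.8
G0 X12.0 Y10.0
G1 X11.4 Y11.4
G1 X10.0 Y12.0
G1 X8.6 Y11.4
G1 X8.0 Y10.0
G1 X8.6 Y8.6
G1 X10.0 Y8.0
G1 X11.4 Y8.6
G1 X12.0 Y10.0
M2 ; end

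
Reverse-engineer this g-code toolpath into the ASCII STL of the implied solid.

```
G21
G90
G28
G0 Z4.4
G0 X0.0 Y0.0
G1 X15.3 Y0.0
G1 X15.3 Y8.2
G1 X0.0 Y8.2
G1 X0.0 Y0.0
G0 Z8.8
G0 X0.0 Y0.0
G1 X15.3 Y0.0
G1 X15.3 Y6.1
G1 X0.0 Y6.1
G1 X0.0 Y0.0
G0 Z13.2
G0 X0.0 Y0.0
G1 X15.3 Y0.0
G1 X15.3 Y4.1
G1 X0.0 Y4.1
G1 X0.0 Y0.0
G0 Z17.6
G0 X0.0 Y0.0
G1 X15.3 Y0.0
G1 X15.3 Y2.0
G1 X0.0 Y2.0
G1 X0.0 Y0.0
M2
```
solid part
  facet normal 0.0000 0.0000 -1.0000
    outer loop
      vertex 15.3 10.2 0.0
      vertex 15.3 0.0 0.0
      vertex 0.0 0.0 0.0
    endloop
  endfacet
  facet normal 0.0000 0.0000 -1.0000
    outer loop
      vertex 0.0 10.2 0.0
      vertex 15.3 10.2 0.0
      vertex 0.0 0.0 0.0
    endloop
  endfacet
  facet normal 0.0000 -1.0000 0.0000
    outer loop
      vertex 0.0 0.0 0.0
      vertex 15.3 0.0 0.0
      vertex 15.3 0.0 22.0
    endloop
  endfacet
  facet normal 0.0000 -1.0000 0.0000
    outer loop
      vertex 0.0 0.0 0.0
      vertex 15.3 0.0 22.0
      vertex 0.0 0.0 22.0
    endloop
  endfacet
  facet normal 0.0000 0.9072 0.4206
    outer loop
      vertex 0.0 0.0 22.0
      vertex 15.3 0.0 22.0
      vertex 15.3 10.2 0.0
    endloop
  endfacet
  facet normal 0.0000 0.9072 0.4206
    outer loop
      vertex 0.0 0.0 22.0
      vertex 15.3 10.2 0.0
      vertex 0.0 10.2 0.0
    endloop
  endfacet
  facet normal -1.0000 0.0000 0.0000
    outer loop
      vertex 0.0 0.0 22.0
      vertex 0.0 10.2 0.0
      vertex 0.0 0.0 0.0
    endloop
  endfacet
  facet normal 1.0000 0.0000 0.0000
    outer loop
      vertex 15.3 0.0 0.0
      vertex 15.3 10.2 0.0
      vertex 15.3 0.0 22.0
    endloop
  endfacet
endsolid part

The G0 Z moves step by Δz≈4.4 mm. The G1 loops shrink linearly with z, so the solid tapers from its base footprint up to z≈22. Closing with a flat bottom cap and the tapered top and triangulating gives 8 facets — a wedge (ramp): 15.3 × 10.2 mm base, rising to 22 mm along the y=0 edge and sloping linearly to z=0 at y=10.2.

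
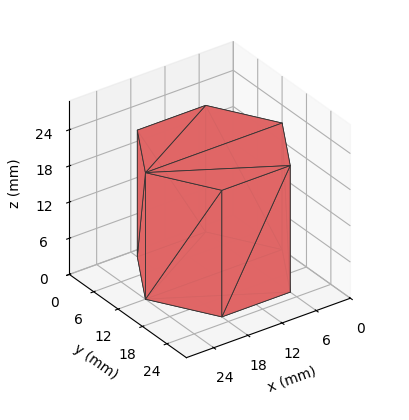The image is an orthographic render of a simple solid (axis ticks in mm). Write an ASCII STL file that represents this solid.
Reading the render: the shape is a regular 6-sided prism (a cylinder approximated with 6 flat sides), circumscribed radius ≈ 12 mm, height ≈ 21 mm (dimensions read to the nearest mm from the axis ticks). For the STL, each face is triangulated and given an outward normal.

solid part
  facet normal 0.0000 0.0000 -1.0000
    outer loop
      vertex 6.0 22.4 0.0
      vertex 18.0 22.4 0.0
      vertex 24.0 12.0 0.0
    endloop
  endfacet
  facet normal 0.0000 0.0000 -1.0000
    outer loop
      vertex 0.0 12.0 0.0
      vertex 6.0 22.4 0.0
      vertex 24.0 12.0 0.0
    endloop
  endfacet
  facet normal 0.0000 0.0000 -1.0000
    outer loop
      vertex 6.0 1.6 0.0
      vertex 0.0 12.0 0.0
      vertex 24.0 12.0 0.0
    endloop
  endfacet
  facet normal 0.0000 0.0000 -1.0000
    outer loop
      vertex 18.0 1.6 0.0
      vertex 6.0 1.6 0.0
      vertex 24.0 12.0 0.0
    endloop
  endfacet
  facet normal 0.0000 0.0000 1.0000
    outer loop
      vertex 24.0 12.0 21.0
      vertex 18.0 22.4 21.0
      vertex 6.0 22.4 21.0
    endloop
  endfacet
  facet normal 0.0000 0.0000 1.0000
    outer loop
      vertex 24.0 12.0 21.0
      vertex 6.0 22.4 21.0
      vertex 0.0 12.0 21.0
    endloop
  endfacet
  facet normal 0.0000 0.0000 1.0000
    outer loop
      vertex 24.0 12.0 21.0
      vertex 0.0 12.0 21.0
      vertex 6.0 1.6 21.0
    endloop
  endfacet
  facet normal 0.0000 0.0000 1.0000
    outer loop
      vertex 24.0 12.0 21.0
      vertex 6.0 1.6 21.0
      vertex 18.0 1.6 21.0
    endloop
  endfacet
  facet normal 0.8662 0.4997 0.0000
    outer loop
      vertex 24.0 12.0 0.0
      vertex 18.0 22.4 0.0
      vertex 18.0 22.4 21.0
    endloop
  endfacet
  facet normal 0.8662 0.4997 0.0000
    outer loop
      vertex 24.0 12.0 0.0
      vertex 18.0 22.4 21.0
      vertex 24.0 12.0 21.0
    endloop
  endfacet
  facet normal 0.0000 1.0000 0.0000
    outer loop
      vertex 18.0 22.4 0.0
      vertex 6.0 22.4 0.0
      vertex 6.0 22.4 21.0
    endloop
  endfacet
  facet normal 0.0000 1.0000 0.0000
    outer loop
      vertex 18.0 22.4 0.0
      vertex 6.0 22.4 21.0
      vertex 18.0 22.4 21.0
    endloop
  endfacet
  facet normal -0.8662 0.4997 0.0000
    outer loop
      vertex 6.0 22.4 0.0
      vertex 0.0 12.0 0.0
      vertex 0.0 12.0 21.0
    endloop
  endfacet
  facet normal -0.8662 0.4997 0.0000
    outer loop
      vertex 6.0 22.4 0.0
      vertex 0.0 12.0 21.0
      vertex 6.0 22.4 21.0
    endloop
  endfacet
  facet normal -0.8662 -0.4997 0.0000
    outer loop
      vertex 0.0 12.0 0.0
      vertex 6.0 1.6 0.0
      vertex 6.0 1.6 21.0
    endloop
  endfacet
  facet normal -0.8662 -0.4997 0.0000
    outer loop
      vertex 0.0 12.0 0.0
      vertex 6.0 1.6 21.0
      vertex 0.0 12.0 21.0
    endloop
  endfacet
  facet normal 0.0000 -1.0000 0.0000
    outer loop
      vertex 6.0 1.6 0.0
      vertex 18.0 1.6 0.0
      vertex 18.0 1.6 21.0
    endloop
  endfacet
  facet normal 0.0000 -1.0000 0.0000
    outer loop
      vertex 6.0 1.6 0.0
      vertex 18.0 1.6 21.0
      vertex 6.0 1.6 21.0
    endloop
  endfacet
  facet normal 0.8662 -0.4997 0.0000
    outer loop
      vertex 18.0 1.6 0.0
      vertex 24.0 12.0 0.0
      vertex 24.0 12.0 21.0
    endloop
  endfacet
  facet normal 0.8662 -0.4997 0.0000
    outer loop
      vertex 18.0 1.6 0.0
      vertex 24.0 12.0 21.0
      vertex 18.0 1.6 21.0
    endloop
  endfacet
endsolid part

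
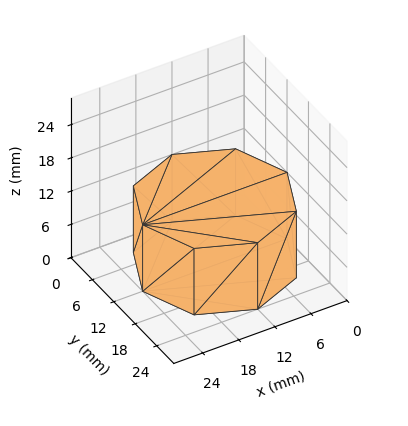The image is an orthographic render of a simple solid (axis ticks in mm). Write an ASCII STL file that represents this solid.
Reading the render: the shape is a regular 8-sided prism (a cylinder approximated with 8 flat sides), circumscribed radius ≈ 12 mm, height ≈ 12 mm (dimensions read to the nearest mm from the axis ticks). For the STL, each face is triangulated and given an outward normal.

solid part
  facet normal 0.0000 0.0000 -1.0000
    outer loop
      vertex 12.0 24.0 0.0
      vertex 20.5 20.5 0.0
      vertex 24.0 12.0 0.0
    endloop
  endfacet
  facet normal 0.0000 0.0000 -1.0000
    outer loop
      vertex 3.5 20.5 0.0
      vertex 12.0 24.0 0.0
      vertex 24.0 12.0 0.0
    endloop
  endfacet
  facet normal 0.0000 0.0000 -1.0000
    outer loop
      vertex 0.0 12.0 0.0
      vertex 3.5 20.5 0.0
      vertex 24.0 12.0 0.0
    endloop
  endfacet
  facet normal 0.0000 0.0000 -1.0000
    outer loop
      vertex 3.5 3.5 0.0
      vertex 0.0 12.0 0.0
      vertex 24.0 12.0 0.0
    endloop
  endfacet
  facet normal 0.0000 0.0000 -1.0000
    outer loop
      vertex 12.0 0.0 0.0
      vertex 3.5 3.5 0.0
      vertex 24.0 12.0 0.0
    endloop
  endfacet
  facet normal 0.0000 0.0000 -1.0000
    outer loop
      vertex 20.5 3.5 0.0
      vertex 12.0 0.0 0.0
      vertex 24.0 12.0 0.0
    endloop
  endfacet
  facet normal 0.0000 0.0000 1.0000
    outer loop
      vertex 24.0 12.0 12.0
      vertex 20.5 20.5 12.0
      vertex 12.0 24.0 12.0
    endloop
  endfacet
  facet normal 0.0000 0.0000 1.0000
    outer loop
      vertex 24.0 12.0 12.0
      vertex 12.0 24.0 12.0
      vertex 3.5 20.5 12.0
    endloop
  endfacet
  facet normal 0.0000 0.0000 1.0000
    outer loop
      vertex 24.0 12.0 12.0
      vertex 3.5 20.5 12.0
      vertex 0.0 12.0 12.0
    endloop
  endfacet
  facet normal 0.0000 0.0000 1.0000
    outer loop
      vertex 24.0 12.0 12.0
      vertex 0.0 12.0 12.0
      vertex 3.5 3.5 12.0
    endloop
  endfacet
  facet normal 0.0000 0.0000 1.0000
    outer loop
      vertex 24.0 12.0 12.0
      vertex 3.5 3.5 12.0
      vertex 12.0 0.0 12.0
    endloop
  endfacet
  facet normal 0.0000 0.0000 1.0000
    outer loop
      vertex 24.0 12.0 12.0
      vertex 12.0 0.0 12.0
      vertex 20.5 3.5 12.0
    endloop
  endfacet
  facet normal 0.9247 0.3807 0.0000
    outer loop
      vertex 24.0 12.0 0.0
      vertex 20.5 20.5 0.0
      vertex 20.5 20.5 12.0
    endloop
  endfacet
  facet normal 0.9247 0.3807 0.0000
    outer loop
      vertex 24.0 12.0 0.0
      vertex 20.5 20.5 12.0
      vertex 24.0 12.0 12.0
    endloop
  endfacet
  facet normal 0.3807 0.9247 0.0000
    outer loop
      vertex 20.5 20.5 0.0
      vertex 12.0 24.0 0.0
      vertex 12.0 24.0 12.0
    endloop
  endfacet
  facet normal 0.3807 0.9247 0.0000
    outer loop
      vertex 20.5 20.5 0.0
      vertex 12.0 24.0 12.0
      vertex 20.5 20.5 12.0
    endloop
  endfacet
  facet normal -0.3807 0.9247 0.0000
    outer loop
      vertex 12.0 24.0 0.0
      vertex 3.5 20.5 0.0
      vertex 3.5 20.5 12.0
    endloop
  endfacet
  facet normal -0.3807 0.9247 0.0000
    outer loop
      vertex 12.0 24.0 0.0
      vertex 3.5 20.5 12.0
      vertex 12.0 24.0 12.0
    endloop
  endfacet
  facet normal -0.9247 0.3807 0.0000
    outer loop
      vertex 3.5 20.5 0.0
      vertex 0.0 12.0 0.0
      vertex 0.0 12.0 12.0
    endloop
  endfacet
  facet normal -0.9247 0.3807 0.0000
    outer loop
      vertex 3.5 20.5 0.0
      vertex 0.0 12.0 12.0
      vertex 3.5 20.5 12.0
    endloop
  endfacet
  facet normal -0.9247 -0.3807 0.0000
    outer loop
      vertex 0.0 12.0 0.0
      vertex 3.5 3.5 0.0
      vertex 3.5 3.5 12.0
    endloop
  endfacet
  facet normal -0.9247 -0.3807 0.0000
    outer loop
      vertex 0.0 12.0 0.0
      vertex 3.5 3.5 12.0
      vertex 0.0 12.0 12.0
    endloop
  endfacet
  facet normal -0.3807 -0.9247 0.0000
    outer loop
      vertex 3.5 3.5 0.0
      vertex 12.0 0.0 0.0
      vertex 12.0 0.0 12.0
    endloop
  endfacet
  facet normal -0.3807 -0.9247 0.0000
    outer loop
      vertex 3.5 3.5 0.0
      vertex 12.0 0.0 12.0
      vertex 3.5 3.5 12.0
    endloop
  endfacet
  facet normal 0.3807 -0.9247 0.0000
    outer loop
      vertex 12.0 0.0 0.0
      vertex 20.5 3.5 0.0
      vertex 20.5 3.5 12.0
    endloop
  endfacet
  facet normal 0.3807 -0.9247 0.0000
    outer loop
      vertex 12.0 0.0 0.0
      vertex 20.5 3.5 12.0
      vertex 12.0 0.0 12.0
    endloop
  endfacet
  facet normal 0.9247 -0.3807 0.0000
    outer loop
      vertex 20.5 3.5 0.0
      vertex 24.0 12.0 0.0
      vertex 24.0 12.0 12.0
    endloop
  endfacet
  facet normal 0.9247 -0.3807 0.0000
    outer loop
      vertex 20.5 3.5 0.0
      vertex 24.0 12.0 12.0
      vertex 20.5 3.5 12.0
    endloop
  endfacet
endsolid part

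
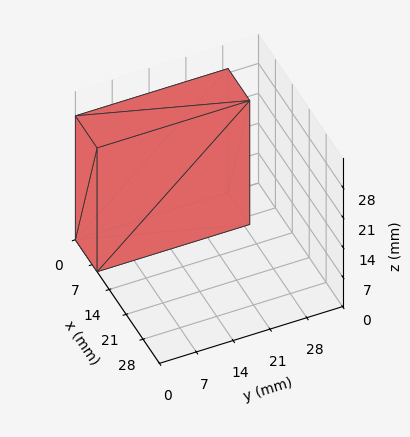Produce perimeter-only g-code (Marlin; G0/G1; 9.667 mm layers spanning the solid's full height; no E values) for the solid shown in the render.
Reading the render: the shape is a rectangular box, roughly 9 × 29 mm footprint and 29 mm tall (dimensions read to the nearest mm from the axis ticks). For the g-code, the solid's height is divided into equal slices at the stated Δz and each level perimeter traced with G1 moves after a G0 lift.

; perimeter-only toolpath
G21 ; units = mm
G90 ; absolute positioning
G28 ; home
; layer 1
G0 Z9.667
G0 X0.000 Y0.000
G1 X9.000 Y0.000
G1 X9.000 Y29.000
G1 X0.000 Y29.000
G1 X0.000 Y0.000
; layer 2
G0 Z19.333
G0 X0.000 Y0.000
G1 X9.000 Y0.000
G1 X9.000 Y29.000
G1 X0.000 Y29.000
G1 X0.000 Y0.000
; layer 3
G0 Z29.000
G0 X0.000 Y0.000
G1 X9.000 Y0.000
G1 X9.000 Y29.000
G1 X0.000 Y29.000
G1 X0.000 Y0.000
M2 ; end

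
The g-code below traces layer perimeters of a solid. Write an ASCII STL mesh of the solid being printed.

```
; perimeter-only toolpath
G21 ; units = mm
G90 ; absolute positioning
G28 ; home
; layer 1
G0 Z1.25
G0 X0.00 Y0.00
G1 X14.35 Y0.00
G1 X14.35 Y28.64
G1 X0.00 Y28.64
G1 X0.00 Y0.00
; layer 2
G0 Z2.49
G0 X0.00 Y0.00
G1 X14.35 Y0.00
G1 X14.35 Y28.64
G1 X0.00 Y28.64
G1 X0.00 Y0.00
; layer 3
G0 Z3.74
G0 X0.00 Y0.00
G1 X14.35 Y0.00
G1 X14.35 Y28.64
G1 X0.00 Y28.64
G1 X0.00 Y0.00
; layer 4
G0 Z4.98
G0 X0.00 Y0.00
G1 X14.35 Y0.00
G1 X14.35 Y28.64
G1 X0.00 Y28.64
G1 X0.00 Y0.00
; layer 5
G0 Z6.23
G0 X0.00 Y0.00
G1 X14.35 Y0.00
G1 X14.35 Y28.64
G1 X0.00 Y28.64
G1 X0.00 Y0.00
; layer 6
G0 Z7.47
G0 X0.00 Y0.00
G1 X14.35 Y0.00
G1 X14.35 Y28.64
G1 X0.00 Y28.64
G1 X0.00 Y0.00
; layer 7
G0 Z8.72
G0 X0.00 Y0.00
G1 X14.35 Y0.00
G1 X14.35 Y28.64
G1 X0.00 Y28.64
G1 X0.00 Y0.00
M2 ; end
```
solid part
  facet normal 0.0000 0.0000 -1.0000
    outer loop
      vertex 14.35 28.64 0.00
      vertex 14.35 0.00 0.00
      vertex 0.00 0.00 0.00
    endloop
  endfacet
  facet normal 0.0000 0.0000 -1.0000
    outer loop
      vertex 0.00 28.64 0.00
      vertex 14.35 28.64 0.00
      vertex 0.00 0.00 0.00
    endloop
  endfacet
  facet normal 0.0000 0.0000 1.0000
    outer loop
      vertex 0.00 0.00 8.72
      vertex 14.35 0.00 8.72
      vertex 14.35 28.64 8.72
    endloop
  endfacet
  facet normal 0.0000 0.0000 1.0000
    outer loop
      vertex 0.00 0.00 8.72
      vertex 14.35 28.64 8.72
      vertex 0.00 28.64 8.72
    endloop
  endfacet
  facet normal 0.0000 -1.0000 0.0000
    outer loop
      vertex 0.00 0.00 0.00
      vertex 14.35 0.00 0.00
      vertex 14.35 0.00 8.72
    endloop
  endfacet
  facet normal 0.0000 -1.0000 0.0000
    outer loop
      vertex 0.00 0.00 0.00
      vertex 14.35 0.00 8.72
      vertex 0.00 0.00 8.72
    endloop
  endfacet
  facet normal 0.0000 1.0000 0.0000
    outer loop
      vertex 14.35 28.64 8.72
      vertex 14.35 28.64 0.00
      vertex 0.00 28.64 0.00
    endloop
  endfacet
  facet normal 0.0000 1.0000 0.0000
    outer loop
      vertex 0.00 28.64 8.72
      vertex 14.35 28.64 8.72
      vertex 0.00 28.64 0.00
    endloop
  endfacet
  facet normal -1.0000 0.0000 0.0000
    outer loop
      vertex 0.00 28.64 8.72
      vertex 0.00 28.64 0.00
      vertex 0.00 0.00 0.00
    endloop
  endfacet
  facet normal -1.0000 0.0000 0.0000
    outer loop
      vertex 0.00 0.00 8.72
      vertex 0.00 28.64 8.72
      vertex 0.00 0.00 0.00
    endloop
  endfacet
  facet normal 1.0000 0.0000 0.0000
    outer loop
      vertex 14.35 0.00 0.00
      vertex 14.35 28.64 0.00
      vertex 14.35 28.64 8.72
    endloop
  endfacet
  facet normal 1.0000 0.0000 0.0000
    outer loop
      vertex 14.35 0.00 0.00
      vertex 14.35 28.64 8.72
      vertex 14.35 0.00 8.72
    endloop
  endfacet
endsolid part

The G0 Z moves step by Δz≈1.25 mm. Every layer's G1 loop is the same polygon, so the solid is a straight extrusion of it from z=0 to z≈8.72. Closing with flat bottom and top caps and triangulating gives 12 facets — a rectangular box, roughly 14.3 × 28.6 mm footprint and 8.72 mm tall.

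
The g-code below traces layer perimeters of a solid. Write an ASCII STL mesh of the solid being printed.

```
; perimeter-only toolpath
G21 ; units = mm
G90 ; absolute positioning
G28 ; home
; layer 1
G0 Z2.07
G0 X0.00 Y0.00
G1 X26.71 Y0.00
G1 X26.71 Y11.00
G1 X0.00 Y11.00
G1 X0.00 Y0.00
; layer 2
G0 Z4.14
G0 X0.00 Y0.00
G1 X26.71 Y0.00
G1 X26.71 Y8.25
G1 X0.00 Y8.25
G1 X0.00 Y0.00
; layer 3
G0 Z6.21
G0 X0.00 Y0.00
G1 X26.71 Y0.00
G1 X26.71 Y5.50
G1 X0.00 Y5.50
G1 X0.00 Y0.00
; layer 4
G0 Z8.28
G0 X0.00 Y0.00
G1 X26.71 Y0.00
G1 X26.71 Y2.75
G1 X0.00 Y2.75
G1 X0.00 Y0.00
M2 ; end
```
solid part
  facet normal 0.0000 0.0000 -1.0000
    outer loop
      vertex 26.71 13.75 0.00
      vertex 26.71 0.00 0.00
      vertex 0.00 0.00 0.00
    endloop
  endfacet
  facet normal 0.0000 0.0000 -1.0000
    outer loop
      vertex 0.00 13.75 0.00
      vertex 26.71 13.75 0.00
      vertex 0.00 0.00 0.00
    endloop
  endfacet
  facet normal 0.0000 -1.0000 0.0000
    outer loop
      vertex 0.00 0.00 0.00
      vertex 26.71 0.00 0.00
      vertex 26.71 0.00 10.35
    endloop
  endfacet
  facet normal 0.0000 -1.0000 0.0000
    outer loop
      vertex 0.00 0.00 0.00
      vertex 26.71 0.00 10.35
      vertex 0.00 0.00 10.35
    endloop
  endfacet
  facet normal 0.0000 0.6014 0.7990
    outer loop
      vertex 0.00 0.00 10.35
      vertex 26.71 0.00 10.35
      vertex 26.71 13.75 0.00
    endloop
  endfacet
  facet normal 0.0000 0.6014 0.7990
    outer loop
      vertex 0.00 0.00 10.35
      vertex 26.71 13.75 0.00
      vertex 0.00 13.75 0.00
    endloop
  endfacet
  facet normal -1.0000 0.0000 0.0000
    outer loop
      vertex 0.00 0.00 10.35
      vertex 0.00 13.75 0.00
      vertex 0.00 0.00 0.00
    endloop
  endfacet
  facet normal 1.0000 0.0000 0.0000
    outer loop
      vertex 26.71 0.00 0.00
      vertex 26.71 13.75 0.00
      vertex 26.71 0.00 10.35
    endloop
  endfacet
endsolid part

The G0 Z moves step by Δz≈2.07 mm. The G1 loops shrink linearly with z, so the solid tapers from its base footprint up to z≈10.3. Closing with a flat bottom cap and the tapered top and triangulating gives 8 facets — a wedge (ramp): 26.7 × 13.8 mm base, rising to 10.3 mm along the y=0 edge and sloping linearly to z=0 at y=13.8.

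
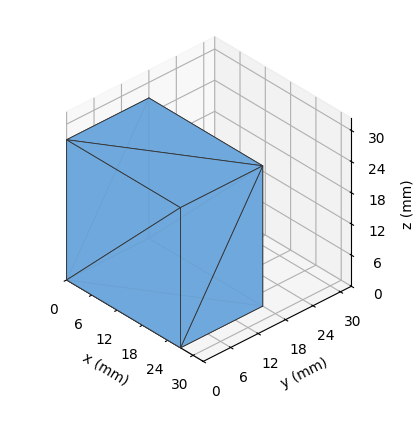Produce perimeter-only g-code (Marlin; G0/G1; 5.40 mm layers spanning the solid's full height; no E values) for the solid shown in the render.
Reading the render: the shape is a rectangular box, roughly 27 × 18 mm footprint and 27 mm tall (dimensions read to the nearest mm from the axis ticks). For the g-code, the solid's height is divided into equal slices at the stated Δz and each level perimeter traced with G1 moves after a G0 lift.

; perimeter-only toolpath
G21 ; units = mm
G90 ; absolute positioning
G28 ; home
; layer 1
G0 Z5.40
G0 X0.00 Y0.00
G1 X27.00 Y0.00
G1 X27.00 Y18.00
G1 X0.00 Y18.00
G1 X0.00 Y0.00
; layer 2
G0 Z10.80
G0 X0.00 Y0.00
G1 X27.00 Y0.00
G1 X27.00 Y18.00
G1 X0.00 Y18.00
G1 X0.00 Y0.00
; layer 3
G0 Z16.20
G0 X0.00 Y0.00
G1 X27.00 Y0.00
G1 X27.00 Y18.00
G1 X0.00 Y18.00
G1 X0.00 Y0.00
; layer 4
G0 Z21.60
G0 X0.00 Y0.00
G1 X27.00 Y0.00
G1 X27.00 Y18.00
G1 X0.00 Y18.00
G1 X0.00 Y0.00
; layer 5
G0 Z27.00
G0 X0.00 Y0.00
G1 X27.00 Y0.00
G1 X27.00 Y18.00
G1 X0.00 Y18.00
G1 X0.00 Y0.00
M2 ; end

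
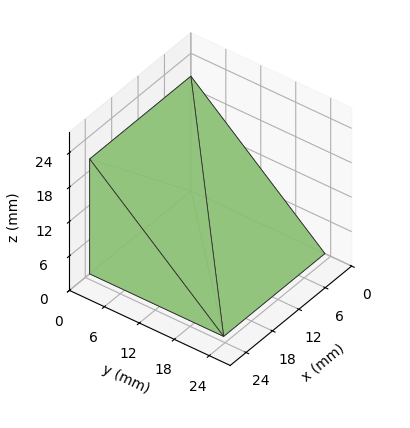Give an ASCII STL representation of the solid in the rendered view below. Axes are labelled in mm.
Reading the render: the shape is a wedge (ramp): 23 × 23 mm base, rising to 20 mm along the y=0 edge and sloping linearly to z=0 at y=23 (dimensions read to the nearest mm from the axis ticks). For the STL, each face is triangulated and given an outward normal.

solid part
  facet normal 0.0000 0.0000 -1.0000
    outer loop
      vertex 23.000 23.000 0.000
      vertex 23.000 0.000 0.000
      vertex 0.000 0.000 0.000
    endloop
  endfacet
  facet normal 0.0000 0.0000 -1.0000
    outer loop
      vertex 0.000 23.000 0.000
      vertex 23.000 23.000 0.000
      vertex 0.000 0.000 0.000
    endloop
  endfacet
  facet normal 0.0000 -1.0000 0.0000
    outer loop
      vertex 0.000 0.000 0.000
      vertex 23.000 0.000 0.000
      vertex 23.000 0.000 20.000
    endloop
  endfacet
  facet normal 0.0000 -1.0000 0.0000
    outer loop
      vertex 0.000 0.000 0.000
      vertex 23.000 0.000 20.000
      vertex 0.000 0.000 20.000
    endloop
  endfacet
  facet normal 0.0000 0.6562 0.7546
    outer loop
      vertex 0.000 0.000 20.000
      vertex 23.000 0.000 20.000
      vertex 23.000 23.000 0.000
    endloop
  endfacet
  facet normal 0.0000 0.6562 0.7546
    outer loop
      vertex 0.000 0.000 20.000
      vertex 23.000 23.000 0.000
      vertex 0.000 23.000 0.000
    endloop
  endfacet
  facet normal -1.0000 0.0000 0.0000
    outer loop
      vertex 0.000 0.000 20.000
      vertex 0.000 23.000 0.000
      vertex 0.000 0.000 0.000
    endloop
  endfacet
  facet normal 1.0000 0.0000 0.0000
    outer loop
      vertex 23.000 0.000 0.000
      vertex 23.000 23.000 0.000
      vertex 23.000 0.000 20.000
    endloop
  endfacet
endsolid part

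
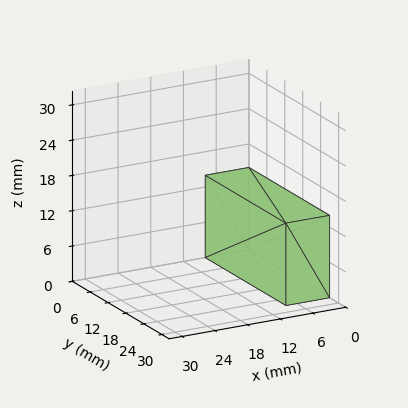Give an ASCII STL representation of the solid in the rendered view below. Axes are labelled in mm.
Reading the render: the shape is a rectangular box, roughly 8 × 27 mm footprint and 14 mm tall (dimensions read to the nearest mm from the axis ticks). For the STL, each face is triangulated and given an outward normal.

solid part
  facet normal 0.0000 0.0000 -1.0000
    outer loop
      vertex 8.0 27.0 0.0
      vertex 8.0 0.0 0.0
      vertex 0.0 0.0 0.0
    endloop
  endfacet
  facet normal 0.0000 0.0000 -1.0000
    outer loop
      vertex 0.0 27.0 0.0
      vertex 8.0 27.0 0.0
      vertex 0.0 0.0 0.0
    endloop
  endfacet
  facet normal 0.0000 0.0000 1.0000
    outer loop
      vertex 0.0 0.0 14.0
      vertex 8.0 0.0 14.0
      vertex 8.0 27.0 14.0
    endloop
  endfacet
  facet normal 0.0000 0.0000 1.0000
    outer loop
      vertex 0.0 0.0 14.0
      vertex 8.0 27.0 14.0
      vertex 0.0 27.0 14.0
    endloop
  endfacet
  facet normal 0.0000 -1.0000 0.0000
    outer loop
      vertex 0.0 0.0 0.0
      vertex 8.0 0.0 0.0
      vertex 8.0 0.0 14.0
    endloop
  endfacet
  facet normal 0.0000 -1.0000 0.0000
    outer loop
      vertex 0.0 0.0 0.0
      vertex 8.0 0.0 14.0
      vertex 0.0 0.0 14.0
    endloop
  endfacet
  facet normal 0.0000 1.0000 0.0000
    outer loop
      vertex 8.0 27.0 14.0
      vertex 8.0 27.0 0.0
      vertex 0.0 27.0 0.0
    endloop
  endfacet
  facet normal 0.0000 1.0000 0.0000
    outer loop
      vertex 0.0 27.0 14.0
      vertex 8.0 27.0 14.0
      vertex 0.0 27.0 0.0
    endloop
  endfacet
  facet normal -1.0000 0.0000 0.0000
    outer loop
      vertex 0.0 27.0 14.0
      vertex 0.0 27.0 0.0
      vertex 0.0 0.0 0.0
    endloop
  endfacet
  facet normal -1.0000 0.0000 0.0000
    outer loop
      vertex 0.0 0.0 14.0
      vertex 0.0 27.0 14.0
      vertex 0.0 0.0 0.0
    endloop
  endfacet
  facet normal 1.0000 0.0000 0.0000
    outer loop
      vertex 8.0 0.0 0.0
      vertex 8.0 27.0 0.0
      vertex 8.0 27.0 14.0
    endloop
  endfacet
  facet normal 1.0000 0.0000 0.0000
    outer loop
      vertex 8.0 0.0 0.0
      vertex 8.0 27.0 14.0
      vertex 8.0 0.0 14.0
    endloop
  endfacet
endsolid part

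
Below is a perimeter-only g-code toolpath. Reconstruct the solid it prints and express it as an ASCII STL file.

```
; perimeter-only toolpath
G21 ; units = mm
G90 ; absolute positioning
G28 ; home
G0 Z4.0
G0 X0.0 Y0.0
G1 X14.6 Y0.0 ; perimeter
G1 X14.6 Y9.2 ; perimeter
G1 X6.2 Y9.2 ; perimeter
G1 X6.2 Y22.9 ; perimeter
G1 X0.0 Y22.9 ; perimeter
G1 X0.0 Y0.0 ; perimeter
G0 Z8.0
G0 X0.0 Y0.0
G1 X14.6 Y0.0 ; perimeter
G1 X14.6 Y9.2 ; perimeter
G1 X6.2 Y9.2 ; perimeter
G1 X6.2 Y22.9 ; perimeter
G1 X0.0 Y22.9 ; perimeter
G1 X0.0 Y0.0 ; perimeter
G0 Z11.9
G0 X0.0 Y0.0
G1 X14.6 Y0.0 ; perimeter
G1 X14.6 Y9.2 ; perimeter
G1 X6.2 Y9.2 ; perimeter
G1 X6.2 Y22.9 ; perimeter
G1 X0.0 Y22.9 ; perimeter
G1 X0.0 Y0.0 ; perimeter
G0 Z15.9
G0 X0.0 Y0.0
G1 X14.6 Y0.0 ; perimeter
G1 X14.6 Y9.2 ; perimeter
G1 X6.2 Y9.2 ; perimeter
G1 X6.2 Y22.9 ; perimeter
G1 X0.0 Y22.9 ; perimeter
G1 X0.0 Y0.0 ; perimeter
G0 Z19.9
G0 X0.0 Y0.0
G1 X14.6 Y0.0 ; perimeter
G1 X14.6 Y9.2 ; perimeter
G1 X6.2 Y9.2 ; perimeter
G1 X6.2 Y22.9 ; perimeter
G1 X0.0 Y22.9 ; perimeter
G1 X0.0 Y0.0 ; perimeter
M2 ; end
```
solid part
  facet normal 0.0000 0.0000 -1.0000
    outer loop
      vertex 14.6 9.2 0.0
      vertex 14.6 0.0 0.0
      vertex 0.0 0.0 0.0
    endloop
  endfacet
  facet normal 0.0000 0.0000 -1.0000
    outer loop
      vertex 6.2 9.2 0.0
      vertex 14.6 9.2 0.0
      vertex 0.0 0.0 0.0
    endloop
  endfacet
  facet normal 0.0000 0.0000 -1.0000
    outer loop
      vertex 6.2 22.9 0.0
      vertex 6.2 9.2 0.0
      vertex 0.0 0.0 0.0
    endloop
  endfacet
  facet normal 0.0000 0.0000 -1.0000
    outer loop
      vertex 0.0 22.9 0.0
      vertex 6.2 22.9 0.0
      vertex 0.0 0.0 0.0
    endloop
  endfacet
  facet normal 0.0000 0.0000 1.0000
    outer loop
      vertex 0.0 0.0 19.9
      vertex 14.6 0.0 19.9
      vertex 14.6 9.2 19.9
    endloop
  endfacet
  facet normal 0.0000 0.0000 1.0000
    outer loop
      vertex 0.0 0.0 19.9
      vertex 14.6 9.2 19.9
      vertex 6.2 9.2 19.9
    endloop
  endfacet
  facet normal 0.0000 0.0000 1.0000
    outer loop
      vertex 0.0 0.0 19.9
      vertex 6.2 9.2 19.9
      vertex 6.2 22.9 19.9
    endloop
  endfacet
  facet normal 0.0000 0.0000 1.0000
    outer loop
      vertex 0.0 0.0 19.9
      vertex 6.2 22.9 19.9
      vertex 0.0 22.9 19.9
    endloop
  endfacet
  facet normal 0.0000 -1.0000 0.0000
    outer loop
      vertex 0.0 0.0 0.0
      vertex 14.6 0.0 0.0
      vertex 14.6 0.0 19.9
    endloop
  endfacet
  facet normal 0.0000 -1.0000 0.0000
    outer loop
      vertex 0.0 0.0 0.0
      vertex 14.6 0.0 19.9
      vertex 0.0 0.0 19.9
    endloop
  endfacet
  facet normal 1.0000 0.0000 0.0000
    outer loop
      vertex 14.6 0.0 0.0
      vertex 14.6 9.2 0.0
      vertex 14.6 9.2 19.9
    endloop
  endfacet
  facet normal 1.0000 0.0000 0.0000
    outer loop
      vertex 14.6 0.0 0.0
      vertex 14.6 9.2 19.9
      vertex 14.6 0.0 19.9
    endloop
  endfacet
  facet normal 0.0000 1.0000 0.0000
    outer loop
      vertex 14.6 9.2 0.0
      vertex 6.2 9.2 0.0
      vertex 6.2 9.2 19.9
    endloop
  endfacet
  facet normal 0.0000 1.0000 0.0000
    outer loop
      vertex 14.6 9.2 0.0
      vertex 6.2 9.2 19.9
      vertex 14.6 9.2 19.9
    endloop
  endfacet
  facet normal 1.0000 0.0000 0.0000
    outer loop
      vertex 6.2 9.2 0.0
      vertex 6.2 22.9 0.0
      vertex 6.2 22.9 19.9
    endloop
  endfacet
  facet normal 1.0000 0.0000 0.0000
    outer loop
      vertex 6.2 9.2 0.0
      vertex 6.2 22.9 19.9
      vertex 6.2 9.2 19.9
    endloop
  endfacet
  facet normal 0.0000 1.0000 0.0000
    outer loop
      vertex 6.2 22.9 0.0
      vertex 0.0 22.9 0.0
      vertex 0.0 22.9 19.9
    endloop
  endfacet
  facet normal 0.0000 1.0000 0.0000
    outer loop
      vertex 6.2 22.9 0.0
      vertex 0.0 22.9 19.9
      vertex 6.2 22.9 19.9
    endloop
  endfacet
  facet normal -1.0000 0.0000 0.0000
    outer loop
      vertex 0.0 22.9 0.0
      vertex 0.0 0.0 0.0
      vertex 0.0 0.0 19.9
    endloop
  endfacet
  facet normal -1.0000 0.0000 0.0000
    outer loop
      vertex 0.0 22.9 0.0
      vertex 0.0 0.0 19.9
      vertex 0.0 22.9 19.9
    endloop
  endfacet
endsolid part

The G0 Z moves step by Δz≈4.0 mm. Every layer's G1 loop is the same polygon, so the solid is a straight extrusion of it from z=0 to z≈19.9. Closing with flat bottom and top caps and triangulating gives 20 facets — an L-shaped prism: outer 14.6 × 22.9 mm, arm thicknesses ≈ 9.2 mm (horizontal) and 6.2 mm (vertical), extruded 19.9 mm in z.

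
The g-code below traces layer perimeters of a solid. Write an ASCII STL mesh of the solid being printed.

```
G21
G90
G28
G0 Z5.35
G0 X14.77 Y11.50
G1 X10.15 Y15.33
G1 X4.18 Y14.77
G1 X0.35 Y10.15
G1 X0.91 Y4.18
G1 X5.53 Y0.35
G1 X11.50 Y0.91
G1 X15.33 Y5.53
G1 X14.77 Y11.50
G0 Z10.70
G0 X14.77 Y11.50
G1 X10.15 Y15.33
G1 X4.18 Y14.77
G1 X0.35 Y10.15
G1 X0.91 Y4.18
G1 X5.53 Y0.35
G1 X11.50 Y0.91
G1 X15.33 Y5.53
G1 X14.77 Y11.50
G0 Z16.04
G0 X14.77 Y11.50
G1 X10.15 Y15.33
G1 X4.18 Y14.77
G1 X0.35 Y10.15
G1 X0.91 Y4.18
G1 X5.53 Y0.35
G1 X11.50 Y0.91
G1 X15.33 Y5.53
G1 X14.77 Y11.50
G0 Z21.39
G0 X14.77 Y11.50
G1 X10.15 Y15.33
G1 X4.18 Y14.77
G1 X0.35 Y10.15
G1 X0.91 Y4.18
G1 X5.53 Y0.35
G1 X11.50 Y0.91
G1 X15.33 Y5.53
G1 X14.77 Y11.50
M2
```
solid part
  facet normal 0.0000 0.0000 -1.0000
    outer loop
      vertex 4.18 14.77 0.00
      vertex 10.15 15.33 0.00
      vertex 14.77 11.50 0.00
    endloop
  endfacet
  facet normal 0.0000 0.0000 -1.0000
    outer loop
      vertex 0.35 10.15 0.00
      vertex 4.18 14.77 0.00
      vertex 14.77 11.50 0.00
    endloop
  endfacet
  facet normal 0.0000 0.0000 -1.0000
    outer loop
      vertex 0.91 4.18 0.00
      vertex 0.35 10.15 0.00
      vertex 14.77 11.50 0.00
    endloop
  endfacet
  facet normal 0.0000 0.0000 -1.0000
    outer loop
      vertex 5.53 0.35 0.00
      vertex 0.91 4.18 0.00
      vertex 14.77 11.50 0.00
    endloop
  endfacet
  facet normal 0.0000 0.0000 -1.0000
    outer loop
      vertex 11.50 0.91 0.00
      vertex 5.53 0.35 0.00
      vertex 14.77 11.50 0.00
    endloop
  endfacet
  facet normal 0.0000 0.0000 -1.0000
    outer loop
      vertex 15.33 5.53 0.00
      vertex 11.50 0.91 0.00
      vertex 14.77 11.50 0.00
    endloop
  endfacet
  facet normal 0.0000 0.0000 1.0000
    outer loop
      vertex 14.77 11.50 21.39
      vertex 10.15 15.33 21.39
      vertex 4.18 14.77 21.39
    endloop
  endfacet
  facet normal 0.0000 0.0000 1.0000
    outer loop
      vertex 14.77 11.50 21.39
      vertex 4.18 14.77 21.39
      vertex 0.35 10.15 21.39
    endloop
  endfacet
  facet normal 0.0000 0.0000 1.0000
    outer loop
      vertex 14.77 11.50 21.39
      vertex 0.35 10.15 21.39
      vertex 0.91 4.18 21.39
    endloop
  endfacet
  facet normal 0.0000 0.0000 1.0000
    outer loop
      vertex 14.77 11.50 21.39
      vertex 0.91 4.18 21.39
      vertex 5.53 0.35 21.39
    endloop
  endfacet
  facet normal 0.0000 0.0000 1.0000
    outer loop
      vertex 14.77 11.50 21.39
      vertex 5.53 0.35 21.39
      vertex 11.50 0.91 21.39
    endloop
  endfacet
  facet normal 0.0000 0.0000 1.0000
    outer loop
      vertex 14.77 11.50 21.39
      vertex 11.50 0.91 21.39
      vertex 15.33 5.53 21.39
    endloop
  endfacet
  facet normal 0.6382 0.7699 0.0000
    outer loop
      vertex 14.77 11.50 0.00
      vertex 10.15 15.33 0.00
      vertex 10.15 15.33 21.39
    endloop
  endfacet
  facet normal 0.6382 0.7699 0.0000
    outer loop
      vertex 14.77 11.50 0.00
      vertex 10.15 15.33 21.39
      vertex 14.77 11.50 21.39
    endloop
  endfacet
  facet normal -0.0934 0.9956 0.0000
    outer loop
      vertex 10.15 15.33 0.00
      vertex 4.18 14.77 0.00
      vertex 4.18 14.77 21.39
    endloop
  endfacet
  facet normal -0.0934 0.9956 0.0000
    outer loop
      vertex 10.15 15.33 0.00
      vertex 4.18 14.77 21.39
      vertex 10.15 15.33 21.39
    endloop
  endfacet
  facet normal -0.7699 0.6382 0.0000
    outer loop
      vertex 4.18 14.77 0.00
      vertex 0.35 10.15 0.00
      vertex 0.35 10.15 21.39
    endloop
  endfacet
  facet normal -0.7699 0.6382 0.0000
    outer loop
      vertex 4.18 14.77 0.00
      vertex 0.35 10.15 21.39
      vertex 4.18 14.77 21.39
    endloop
  endfacet
  facet normal -0.9956 -0.0934 0.0000
    outer loop
      vertex 0.35 10.15 0.00
      vertex 0.91 4.18 0.00
      vertex 0.91 4.18 21.39
    endloop
  endfacet
  facet normal -0.9956 -0.0934 0.0000
    outer loop
      vertex 0.35 10.15 0.00
      vertex 0.91 4.18 21.39
      vertex 0.35 10.15 21.39
    endloop
  endfacet
  facet normal -0.6382 -0.7699 0.0000
    outer loop
      vertex 0.91 4.18 0.00
      vertex 5.53 0.35 0.00
      vertex 5.53 0.35 21.39
    endloop
  endfacet
  facet normal -0.6382 -0.7699 0.0000
    outer loop
      vertex 0.91 4.18 0.00
      vertex 5.53 0.35 21.39
      vertex 0.91 4.18 21.39
    endloop
  endfacet
  facet normal 0.0934 -0.9956 0.0000
    outer loop
      vertex 5.53 0.35 0.00
      vertex 11.50 0.91 0.00
      vertex 11.50 0.91 21.39
    endloop
  endfacet
  facet normal 0.0934 -0.9956 0.0000
    outer loop
      vertex 5.53 0.35 0.00
      vertex 11.50 0.91 21.39
      vertex 5.53 0.35 21.39
    endloop
  endfacet
  facet normal 0.7699 -0.6382 0.0000
    outer loop
      vertex 11.50 0.91 0.00
      vertex 15.33 5.53 0.00
      vertex 15.33 5.53 21.39
    endloop
  endfacet
  facet normal 0.7699 -0.6382 0.0000
    outer loop
      vertex 11.50 0.91 0.00
      vertex 15.33 5.53 21.39
      vertex 11.50 0.91 21.39
    endloop
  endfacet
  facet normal 0.9956 0.0934 0.0000
    outer loop
      vertex 15.33 5.53 0.00
      vertex 14.77 11.50 0.00
      vertex 14.77 11.50 21.39
    endloop
  endfacet
  facet normal 0.9956 0.0934 0.0000
    outer loop
      vertex 15.33 5.53 0.00
      vertex 14.77 11.50 21.39
      vertex 15.33 5.53 21.39
    endloop
  endfacet
endsolid part

The G0 Z moves step by Δz≈5.35 mm. Every layer's G1 loop is the same polygon, so the solid is a straight extrusion of it from z=0 to z≈21.4. Closing with flat bottom and top caps and triangulating gives 28 facets — a regular 8-sided prism (a cylinder approximated with 8 flat sides), circumscribed radius ≈ 7.84 mm, height ≈ 21.4 mm.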